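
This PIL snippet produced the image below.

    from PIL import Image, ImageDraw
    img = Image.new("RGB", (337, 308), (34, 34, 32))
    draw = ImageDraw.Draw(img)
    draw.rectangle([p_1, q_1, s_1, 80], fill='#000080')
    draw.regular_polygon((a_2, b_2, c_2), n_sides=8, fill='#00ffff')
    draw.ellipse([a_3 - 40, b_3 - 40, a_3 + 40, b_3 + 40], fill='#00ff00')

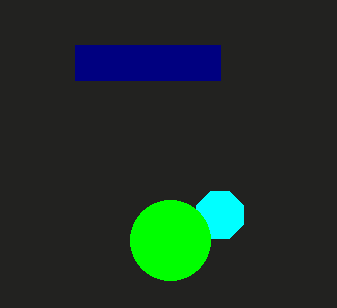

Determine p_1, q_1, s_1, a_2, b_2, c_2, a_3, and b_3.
p_1 = 75
q_1 = 45
s_1 = 220
a_2 = 220
b_2 = 215
c_2 = 25
a_3 = 170
b_3 = 240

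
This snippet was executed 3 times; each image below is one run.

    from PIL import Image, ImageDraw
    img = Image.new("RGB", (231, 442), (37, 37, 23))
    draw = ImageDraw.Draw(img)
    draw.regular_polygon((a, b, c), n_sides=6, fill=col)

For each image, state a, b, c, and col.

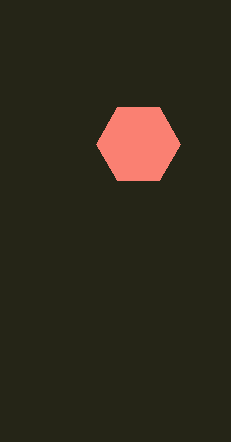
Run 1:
a = 138
b = 144
c = 42
col = 'salmon'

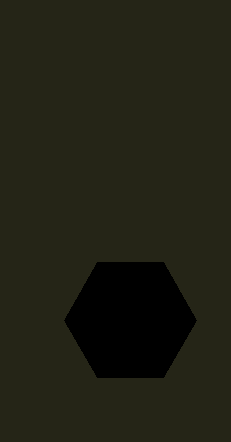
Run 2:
a = 130, b = 320, c = 66, col = 'black'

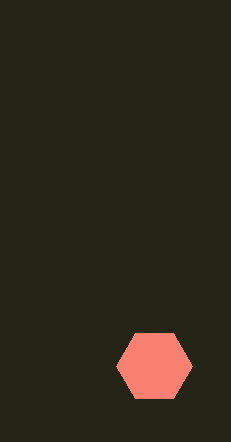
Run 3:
a = 154
b = 366
c = 38
col = 'salmon'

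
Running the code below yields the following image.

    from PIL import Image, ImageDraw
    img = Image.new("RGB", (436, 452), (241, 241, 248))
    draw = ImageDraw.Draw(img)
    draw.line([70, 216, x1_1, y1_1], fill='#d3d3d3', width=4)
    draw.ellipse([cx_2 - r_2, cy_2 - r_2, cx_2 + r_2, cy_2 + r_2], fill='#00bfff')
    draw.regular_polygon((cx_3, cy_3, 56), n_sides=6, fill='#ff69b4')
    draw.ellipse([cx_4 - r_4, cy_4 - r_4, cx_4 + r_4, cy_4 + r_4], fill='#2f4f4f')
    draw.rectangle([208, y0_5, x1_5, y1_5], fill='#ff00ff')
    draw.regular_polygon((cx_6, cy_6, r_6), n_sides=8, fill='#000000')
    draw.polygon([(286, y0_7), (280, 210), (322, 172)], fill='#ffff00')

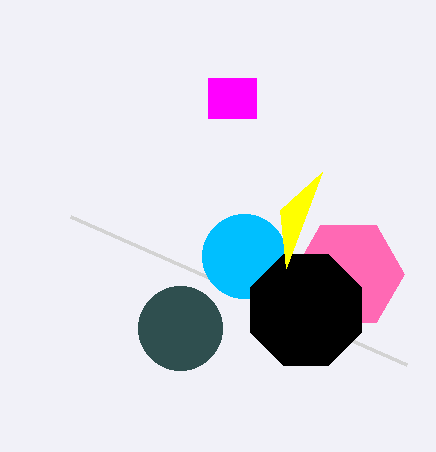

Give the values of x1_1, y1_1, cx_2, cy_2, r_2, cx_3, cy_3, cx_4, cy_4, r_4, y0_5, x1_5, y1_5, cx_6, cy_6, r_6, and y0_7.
x1_1 = 406, y1_1 = 364, cx_2 = 244, cy_2 = 256, r_2 = 42, cx_3 = 348, cy_3 = 274, cx_4 = 180, cy_4 = 328, r_4 = 42, y0_5 = 78, x1_5 = 256, y1_5 = 118, cx_6 = 306, cy_6 = 310, r_6 = 60, y0_7 = 268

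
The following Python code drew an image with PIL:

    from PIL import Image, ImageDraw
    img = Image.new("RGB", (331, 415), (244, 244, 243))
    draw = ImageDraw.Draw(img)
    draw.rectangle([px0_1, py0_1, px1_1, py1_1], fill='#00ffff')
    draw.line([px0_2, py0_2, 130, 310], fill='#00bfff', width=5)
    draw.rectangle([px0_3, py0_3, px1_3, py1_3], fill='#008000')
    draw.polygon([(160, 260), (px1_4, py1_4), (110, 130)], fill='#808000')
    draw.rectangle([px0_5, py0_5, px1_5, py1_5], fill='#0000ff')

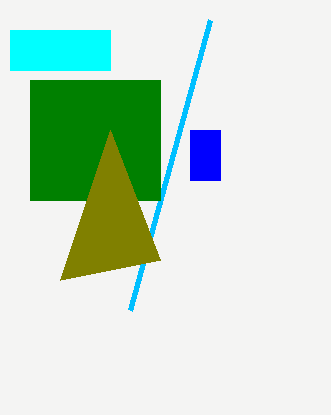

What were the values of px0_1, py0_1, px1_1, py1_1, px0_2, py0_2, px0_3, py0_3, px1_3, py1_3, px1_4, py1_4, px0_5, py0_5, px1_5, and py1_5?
px0_1 = 10; py0_1 = 30; px1_1 = 110; py1_1 = 70; px0_2 = 210; py0_2 = 20; px0_3 = 30; py0_3 = 80; px1_3 = 160; py1_3 = 200; px1_4 = 60; py1_4 = 280; px0_5 = 190; py0_5 = 130; px1_5 = 220; py1_5 = 180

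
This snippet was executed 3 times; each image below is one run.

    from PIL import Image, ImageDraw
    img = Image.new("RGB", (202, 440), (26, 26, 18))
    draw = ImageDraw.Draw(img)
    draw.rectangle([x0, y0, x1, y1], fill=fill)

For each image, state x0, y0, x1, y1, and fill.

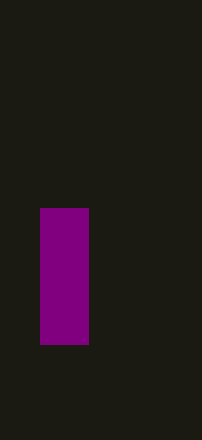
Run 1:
x0 = 40; y0 = 208; x1 = 88; y1 = 344; fill = 'purple'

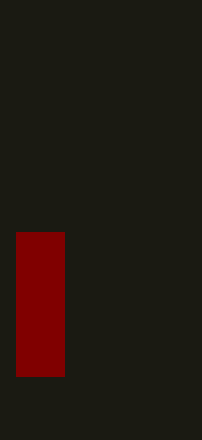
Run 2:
x0 = 16; y0 = 232; x1 = 64; y1 = 376; fill = 'maroon'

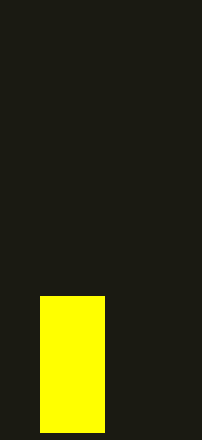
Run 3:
x0 = 40, y0 = 296, x1 = 104, y1 = 432, fill = 'yellow'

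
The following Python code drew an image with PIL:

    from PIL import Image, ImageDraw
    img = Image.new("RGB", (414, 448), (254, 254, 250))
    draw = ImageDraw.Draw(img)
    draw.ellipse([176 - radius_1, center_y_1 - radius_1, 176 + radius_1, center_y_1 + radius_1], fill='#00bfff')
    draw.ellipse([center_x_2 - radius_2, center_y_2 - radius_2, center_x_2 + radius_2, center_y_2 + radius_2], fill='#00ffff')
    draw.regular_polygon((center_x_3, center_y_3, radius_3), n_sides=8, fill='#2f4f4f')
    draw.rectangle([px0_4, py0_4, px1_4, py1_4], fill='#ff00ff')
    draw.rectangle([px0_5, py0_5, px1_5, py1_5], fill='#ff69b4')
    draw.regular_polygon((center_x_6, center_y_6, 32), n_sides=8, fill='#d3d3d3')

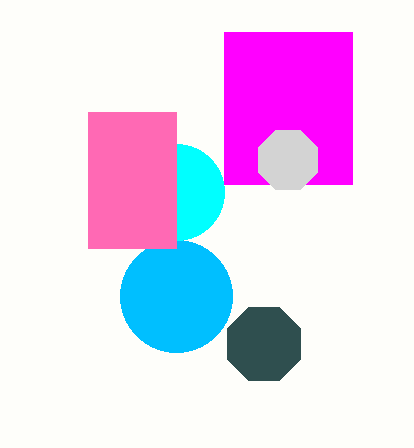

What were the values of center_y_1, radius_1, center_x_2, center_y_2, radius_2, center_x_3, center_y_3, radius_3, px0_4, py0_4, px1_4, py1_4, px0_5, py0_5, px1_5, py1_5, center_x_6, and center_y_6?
center_y_1 = 296
radius_1 = 56
center_x_2 = 176
center_y_2 = 192
radius_2 = 48
center_x_3 = 264
center_y_3 = 344
radius_3 = 40
px0_4 = 224
py0_4 = 32
px1_4 = 352
py1_4 = 184
px0_5 = 88
py0_5 = 112
px1_5 = 176
py1_5 = 248
center_x_6 = 288
center_y_6 = 160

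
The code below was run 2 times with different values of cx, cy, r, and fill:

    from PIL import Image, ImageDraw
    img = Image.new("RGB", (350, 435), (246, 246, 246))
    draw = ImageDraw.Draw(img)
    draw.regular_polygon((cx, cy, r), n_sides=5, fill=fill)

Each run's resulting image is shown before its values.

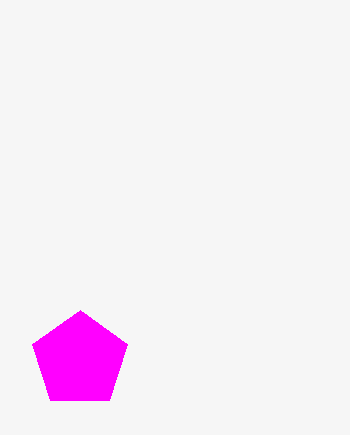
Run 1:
cx = 80
cy = 360
r = 50
fill = 'magenta'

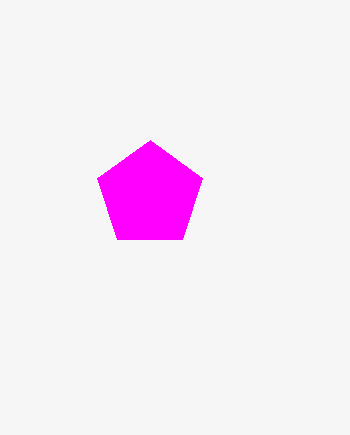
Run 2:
cx = 150, cy = 195, r = 55, fill = 'magenta'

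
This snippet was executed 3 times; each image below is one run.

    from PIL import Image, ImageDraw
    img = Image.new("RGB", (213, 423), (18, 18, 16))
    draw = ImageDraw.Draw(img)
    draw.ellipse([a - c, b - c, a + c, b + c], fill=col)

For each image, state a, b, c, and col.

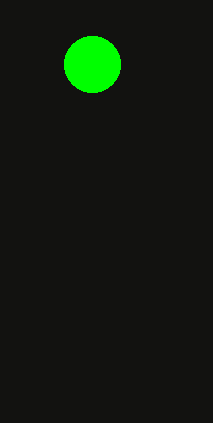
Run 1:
a = 92; b = 64; c = 28; col = 'lime'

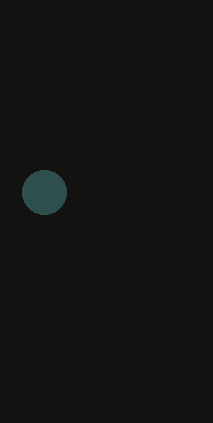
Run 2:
a = 44; b = 192; c = 22; col = 'darkslategray'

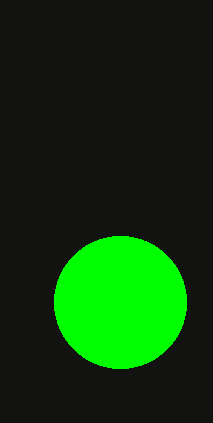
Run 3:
a = 120, b = 302, c = 66, col = 'lime'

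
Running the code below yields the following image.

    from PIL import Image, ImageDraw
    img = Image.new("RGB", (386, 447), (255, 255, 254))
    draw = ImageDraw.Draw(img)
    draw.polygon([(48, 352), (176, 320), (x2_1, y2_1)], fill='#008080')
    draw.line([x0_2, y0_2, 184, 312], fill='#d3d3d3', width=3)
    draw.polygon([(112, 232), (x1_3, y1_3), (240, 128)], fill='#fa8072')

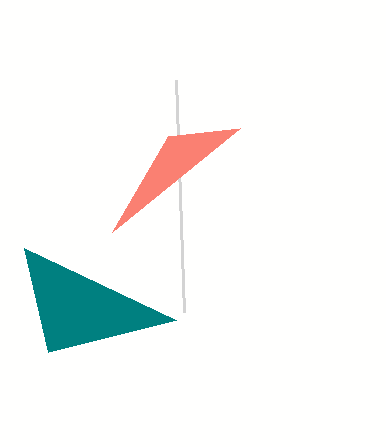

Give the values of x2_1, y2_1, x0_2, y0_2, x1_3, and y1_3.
x2_1 = 24, y2_1 = 248, x0_2 = 176, y0_2 = 80, x1_3 = 168, y1_3 = 136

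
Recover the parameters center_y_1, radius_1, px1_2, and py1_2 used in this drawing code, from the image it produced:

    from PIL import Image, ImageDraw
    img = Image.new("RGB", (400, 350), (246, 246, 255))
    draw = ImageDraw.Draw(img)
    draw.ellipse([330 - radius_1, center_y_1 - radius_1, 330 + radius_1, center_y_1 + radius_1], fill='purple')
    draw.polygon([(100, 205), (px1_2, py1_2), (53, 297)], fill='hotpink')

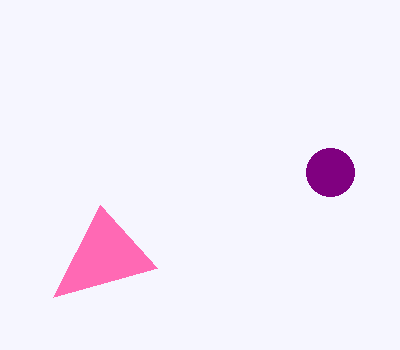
center_y_1 = 172; radius_1 = 24; px1_2 = 157; py1_2 = 268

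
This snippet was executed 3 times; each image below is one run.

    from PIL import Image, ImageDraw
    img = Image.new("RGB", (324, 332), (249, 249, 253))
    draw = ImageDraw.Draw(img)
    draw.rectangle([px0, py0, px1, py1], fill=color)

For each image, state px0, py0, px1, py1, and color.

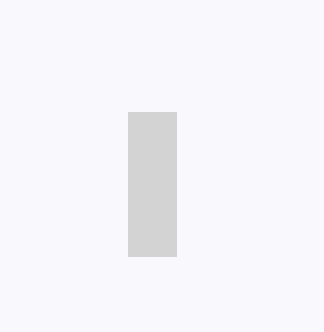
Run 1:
px0 = 128, py0 = 112, px1 = 176, py1 = 256, color = 'lightgray'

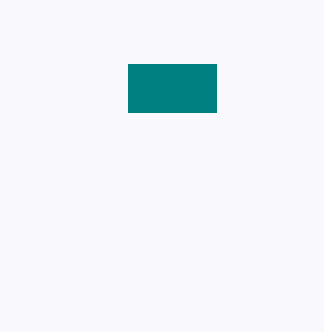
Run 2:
px0 = 128, py0 = 64, px1 = 216, py1 = 112, color = 'teal'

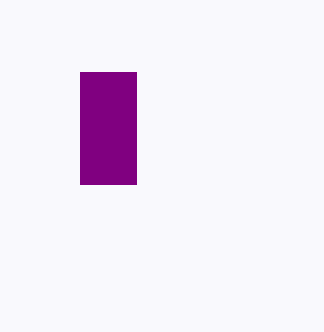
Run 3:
px0 = 80, py0 = 72, px1 = 136, py1 = 184, color = 'purple'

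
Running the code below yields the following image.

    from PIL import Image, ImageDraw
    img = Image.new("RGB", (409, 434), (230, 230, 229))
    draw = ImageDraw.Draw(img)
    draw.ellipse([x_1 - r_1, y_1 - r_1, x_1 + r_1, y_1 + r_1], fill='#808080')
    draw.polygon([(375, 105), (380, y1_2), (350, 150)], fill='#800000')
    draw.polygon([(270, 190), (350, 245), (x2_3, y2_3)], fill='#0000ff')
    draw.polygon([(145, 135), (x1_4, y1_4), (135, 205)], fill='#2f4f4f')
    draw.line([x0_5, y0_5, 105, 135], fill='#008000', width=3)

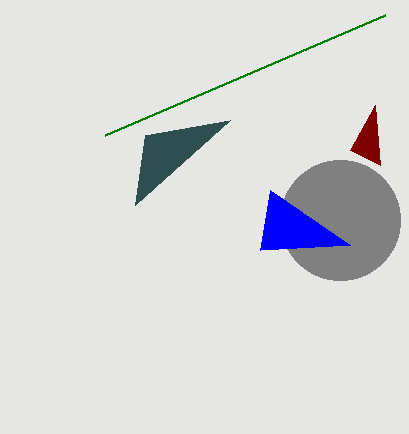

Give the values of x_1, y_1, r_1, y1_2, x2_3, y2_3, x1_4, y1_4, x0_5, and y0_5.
x_1 = 340; y_1 = 220; r_1 = 60; y1_2 = 165; x2_3 = 260; y2_3 = 250; x1_4 = 230; y1_4 = 120; x0_5 = 385; y0_5 = 15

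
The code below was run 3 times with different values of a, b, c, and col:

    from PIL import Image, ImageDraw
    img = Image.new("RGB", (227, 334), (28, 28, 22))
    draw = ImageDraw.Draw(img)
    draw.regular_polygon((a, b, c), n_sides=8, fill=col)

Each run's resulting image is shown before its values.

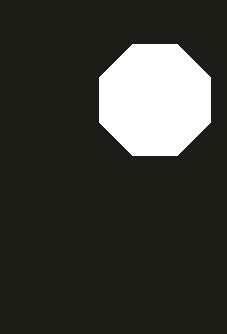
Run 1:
a = 155; b = 100; c = 60; col = 'white'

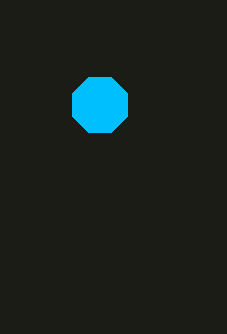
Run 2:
a = 100; b = 105; c = 30; col = 'deepskyblue'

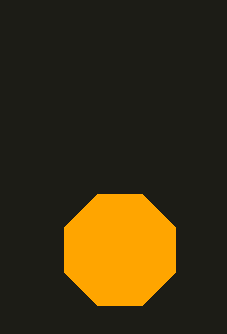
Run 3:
a = 120, b = 250, c = 60, col = 'orange'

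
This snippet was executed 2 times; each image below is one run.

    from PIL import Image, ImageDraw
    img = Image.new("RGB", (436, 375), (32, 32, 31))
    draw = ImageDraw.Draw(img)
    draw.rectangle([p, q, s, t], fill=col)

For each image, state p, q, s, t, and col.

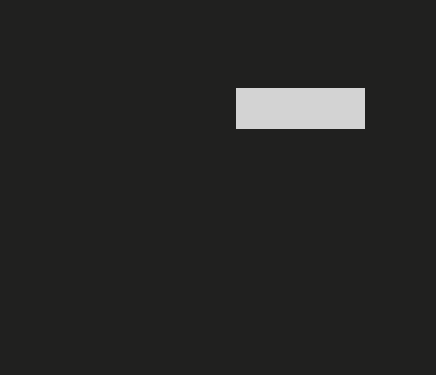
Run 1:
p = 236
q = 88
s = 364
t = 128
col = 'lightgray'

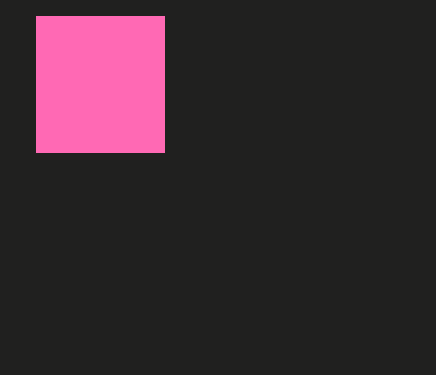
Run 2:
p = 36
q = 16
s = 164
t = 152
col = 'hotpink'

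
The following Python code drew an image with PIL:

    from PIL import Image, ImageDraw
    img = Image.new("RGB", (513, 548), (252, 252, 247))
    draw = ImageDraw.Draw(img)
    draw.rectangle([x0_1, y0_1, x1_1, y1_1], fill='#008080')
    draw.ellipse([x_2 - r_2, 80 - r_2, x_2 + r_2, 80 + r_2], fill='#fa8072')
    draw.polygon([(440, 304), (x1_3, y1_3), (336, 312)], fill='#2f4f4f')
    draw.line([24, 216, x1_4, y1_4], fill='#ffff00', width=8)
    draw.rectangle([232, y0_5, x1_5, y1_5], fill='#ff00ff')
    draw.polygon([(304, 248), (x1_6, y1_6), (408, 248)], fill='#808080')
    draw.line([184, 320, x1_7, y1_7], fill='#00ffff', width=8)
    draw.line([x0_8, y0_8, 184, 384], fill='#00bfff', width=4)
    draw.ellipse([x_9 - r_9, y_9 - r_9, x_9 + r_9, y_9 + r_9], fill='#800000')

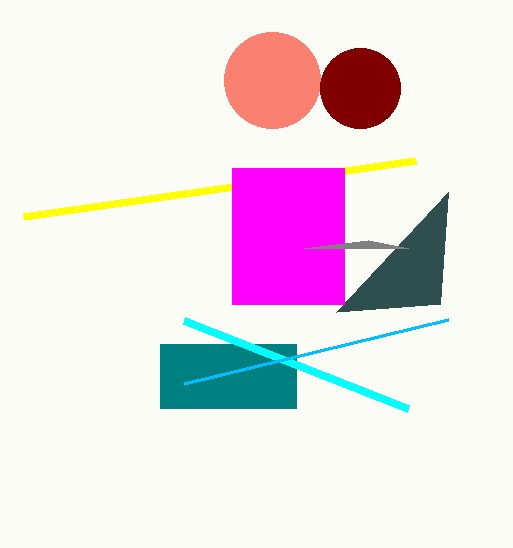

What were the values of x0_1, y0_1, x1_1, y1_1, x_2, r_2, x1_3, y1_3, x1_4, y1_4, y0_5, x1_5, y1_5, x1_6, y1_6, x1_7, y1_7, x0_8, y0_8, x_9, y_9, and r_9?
x0_1 = 160
y0_1 = 344
x1_1 = 296
y1_1 = 408
x_2 = 272
r_2 = 48
x1_3 = 448
y1_3 = 192
x1_4 = 416
y1_4 = 160
y0_5 = 168
x1_5 = 344
y1_5 = 304
x1_6 = 368
y1_6 = 240
x1_7 = 408
y1_7 = 408
x0_8 = 448
y0_8 = 320
x_9 = 360
y_9 = 88
r_9 = 40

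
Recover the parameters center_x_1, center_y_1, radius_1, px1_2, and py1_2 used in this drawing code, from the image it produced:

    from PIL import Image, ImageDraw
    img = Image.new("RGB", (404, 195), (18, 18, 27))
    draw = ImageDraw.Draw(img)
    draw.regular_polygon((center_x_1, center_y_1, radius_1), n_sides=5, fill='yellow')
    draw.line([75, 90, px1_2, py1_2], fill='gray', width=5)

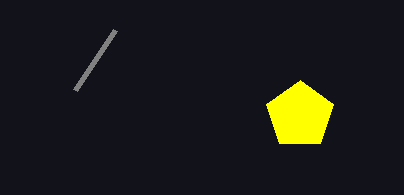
center_x_1 = 300, center_y_1 = 115, radius_1 = 35, px1_2 = 115, py1_2 = 30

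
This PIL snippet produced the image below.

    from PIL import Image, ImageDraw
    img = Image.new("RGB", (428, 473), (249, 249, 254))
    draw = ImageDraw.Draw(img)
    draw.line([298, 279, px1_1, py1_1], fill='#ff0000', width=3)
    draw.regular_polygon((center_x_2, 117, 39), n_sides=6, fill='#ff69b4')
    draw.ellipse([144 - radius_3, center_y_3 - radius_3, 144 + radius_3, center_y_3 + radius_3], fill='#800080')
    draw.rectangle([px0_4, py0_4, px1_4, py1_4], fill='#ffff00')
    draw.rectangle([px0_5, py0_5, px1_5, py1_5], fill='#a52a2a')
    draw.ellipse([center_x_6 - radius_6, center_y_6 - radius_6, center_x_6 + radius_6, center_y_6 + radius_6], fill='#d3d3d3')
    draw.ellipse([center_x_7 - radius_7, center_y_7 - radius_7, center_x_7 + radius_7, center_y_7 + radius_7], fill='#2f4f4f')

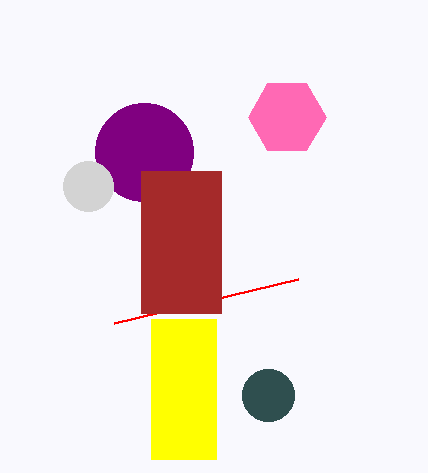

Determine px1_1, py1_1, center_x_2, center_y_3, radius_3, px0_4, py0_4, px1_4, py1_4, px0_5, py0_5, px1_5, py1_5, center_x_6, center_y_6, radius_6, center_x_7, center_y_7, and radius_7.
px1_1 = 114
py1_1 = 323
center_x_2 = 287
center_y_3 = 152
radius_3 = 49
px0_4 = 151
py0_4 = 319
px1_4 = 216
py1_4 = 459
px0_5 = 141
py0_5 = 171
px1_5 = 221
py1_5 = 313
center_x_6 = 88
center_y_6 = 186
radius_6 = 25
center_x_7 = 268
center_y_7 = 395
radius_7 = 26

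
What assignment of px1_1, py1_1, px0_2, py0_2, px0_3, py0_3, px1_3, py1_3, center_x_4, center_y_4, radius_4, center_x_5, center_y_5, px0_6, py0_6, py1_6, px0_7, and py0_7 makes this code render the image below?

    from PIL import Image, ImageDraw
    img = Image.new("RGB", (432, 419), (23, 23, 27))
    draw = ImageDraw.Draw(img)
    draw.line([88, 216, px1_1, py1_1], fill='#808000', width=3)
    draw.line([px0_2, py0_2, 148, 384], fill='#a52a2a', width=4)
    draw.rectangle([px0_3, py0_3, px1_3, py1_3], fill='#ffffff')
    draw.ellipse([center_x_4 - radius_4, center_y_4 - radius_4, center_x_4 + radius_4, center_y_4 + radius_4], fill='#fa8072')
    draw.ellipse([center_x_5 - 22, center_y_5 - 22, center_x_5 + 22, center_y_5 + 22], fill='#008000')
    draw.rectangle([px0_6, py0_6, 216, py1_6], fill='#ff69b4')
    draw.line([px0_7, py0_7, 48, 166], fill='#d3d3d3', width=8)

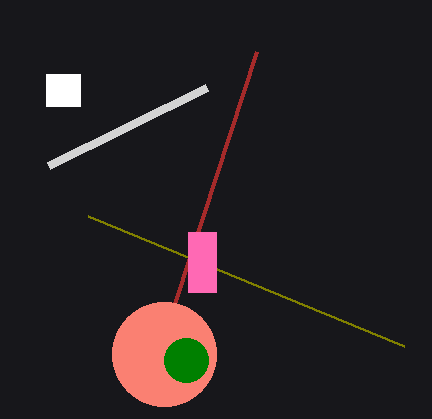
px1_1 = 404; py1_1 = 346; px0_2 = 256; py0_2 = 52; px0_3 = 46; py0_3 = 74; px1_3 = 80; py1_3 = 106; center_x_4 = 164; center_y_4 = 354; radius_4 = 52; center_x_5 = 186; center_y_5 = 360; px0_6 = 188; py0_6 = 232; py1_6 = 292; px0_7 = 206; py0_7 = 88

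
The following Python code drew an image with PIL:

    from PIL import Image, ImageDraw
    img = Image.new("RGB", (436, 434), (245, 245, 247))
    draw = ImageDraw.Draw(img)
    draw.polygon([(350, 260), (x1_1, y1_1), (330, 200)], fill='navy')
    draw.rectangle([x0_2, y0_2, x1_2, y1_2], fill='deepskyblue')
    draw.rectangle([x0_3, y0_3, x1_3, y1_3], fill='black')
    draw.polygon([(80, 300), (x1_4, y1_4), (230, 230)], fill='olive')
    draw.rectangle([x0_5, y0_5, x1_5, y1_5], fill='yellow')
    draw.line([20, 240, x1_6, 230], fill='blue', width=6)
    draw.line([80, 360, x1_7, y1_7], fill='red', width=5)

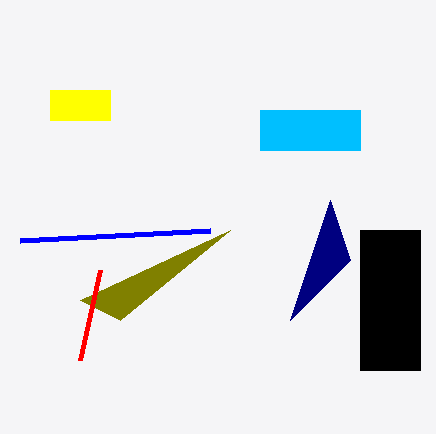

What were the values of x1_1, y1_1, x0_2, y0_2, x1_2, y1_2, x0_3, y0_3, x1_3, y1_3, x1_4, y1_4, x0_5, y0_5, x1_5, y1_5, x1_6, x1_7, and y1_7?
x1_1 = 290; y1_1 = 320; x0_2 = 260; y0_2 = 110; x1_2 = 360; y1_2 = 150; x0_3 = 360; y0_3 = 230; x1_3 = 420; y1_3 = 370; x1_4 = 120; y1_4 = 320; x0_5 = 50; y0_5 = 90; x1_5 = 110; y1_5 = 120; x1_6 = 210; x1_7 = 100; y1_7 = 270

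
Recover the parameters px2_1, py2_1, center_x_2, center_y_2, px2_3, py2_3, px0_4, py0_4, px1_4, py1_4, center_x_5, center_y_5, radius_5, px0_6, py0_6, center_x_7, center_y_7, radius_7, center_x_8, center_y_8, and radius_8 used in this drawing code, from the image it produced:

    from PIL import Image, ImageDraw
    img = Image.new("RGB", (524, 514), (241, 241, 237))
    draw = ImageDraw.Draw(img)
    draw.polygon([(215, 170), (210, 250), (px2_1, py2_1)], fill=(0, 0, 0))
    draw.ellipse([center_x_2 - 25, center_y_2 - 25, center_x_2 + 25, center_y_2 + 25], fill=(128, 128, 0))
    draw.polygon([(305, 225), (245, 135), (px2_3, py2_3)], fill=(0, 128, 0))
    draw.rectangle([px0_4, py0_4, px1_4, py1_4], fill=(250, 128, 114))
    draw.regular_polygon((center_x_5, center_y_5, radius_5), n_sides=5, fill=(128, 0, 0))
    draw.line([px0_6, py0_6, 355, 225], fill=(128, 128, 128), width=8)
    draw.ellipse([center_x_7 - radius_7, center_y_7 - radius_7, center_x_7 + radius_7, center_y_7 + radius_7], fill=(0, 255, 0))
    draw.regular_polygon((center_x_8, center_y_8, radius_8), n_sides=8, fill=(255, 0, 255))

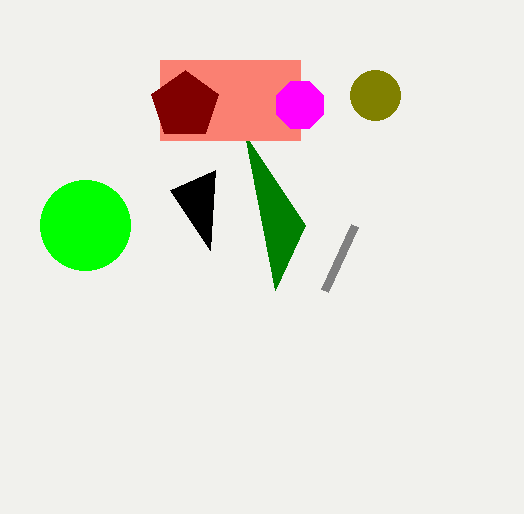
px2_1 = 170, py2_1 = 190, center_x_2 = 375, center_y_2 = 95, px2_3 = 275, py2_3 = 290, px0_4 = 160, py0_4 = 60, px1_4 = 300, py1_4 = 140, center_x_5 = 185, center_y_5 = 105, radius_5 = 35, px0_6 = 325, py0_6 = 290, center_x_7 = 85, center_y_7 = 225, radius_7 = 45, center_x_8 = 300, center_y_8 = 105, radius_8 = 25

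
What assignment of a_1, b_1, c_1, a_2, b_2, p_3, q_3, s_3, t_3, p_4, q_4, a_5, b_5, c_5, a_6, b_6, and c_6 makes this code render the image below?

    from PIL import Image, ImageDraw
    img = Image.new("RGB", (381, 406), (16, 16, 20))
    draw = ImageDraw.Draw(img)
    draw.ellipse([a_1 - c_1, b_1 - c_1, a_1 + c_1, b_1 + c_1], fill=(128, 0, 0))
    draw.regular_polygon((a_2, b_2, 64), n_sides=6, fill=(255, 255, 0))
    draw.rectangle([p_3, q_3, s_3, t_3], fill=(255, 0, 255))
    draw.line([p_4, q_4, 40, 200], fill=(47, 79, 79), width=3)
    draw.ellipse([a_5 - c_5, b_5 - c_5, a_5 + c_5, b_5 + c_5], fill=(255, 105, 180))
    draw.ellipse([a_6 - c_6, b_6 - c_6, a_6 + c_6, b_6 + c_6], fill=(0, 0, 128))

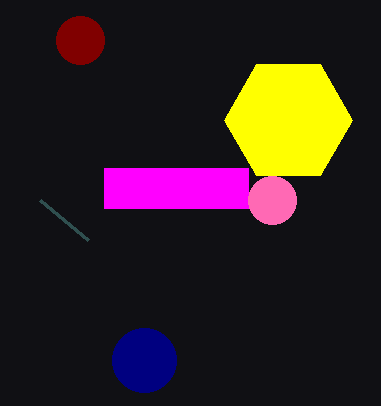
a_1 = 80; b_1 = 40; c_1 = 24; a_2 = 288; b_2 = 120; p_3 = 104; q_3 = 168; s_3 = 248; t_3 = 208; p_4 = 88; q_4 = 240; a_5 = 272; b_5 = 200; c_5 = 24; a_6 = 144; b_6 = 360; c_6 = 32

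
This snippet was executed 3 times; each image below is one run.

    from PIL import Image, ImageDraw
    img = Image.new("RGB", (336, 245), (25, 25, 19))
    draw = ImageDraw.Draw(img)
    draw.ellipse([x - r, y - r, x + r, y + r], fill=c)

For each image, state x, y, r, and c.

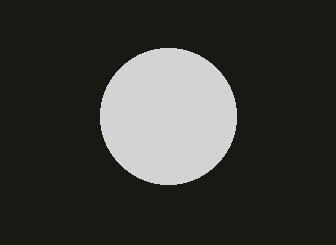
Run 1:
x = 168, y = 116, r = 68, c = 'lightgray'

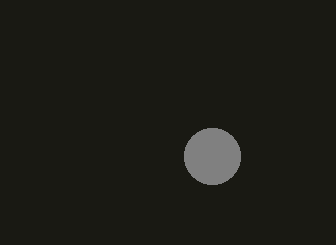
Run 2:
x = 212
y = 156
r = 28
c = 'gray'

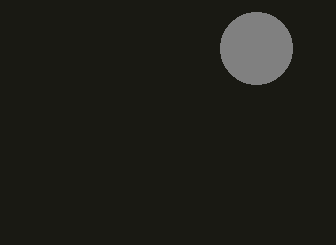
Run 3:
x = 256
y = 48
r = 36
c = 'gray'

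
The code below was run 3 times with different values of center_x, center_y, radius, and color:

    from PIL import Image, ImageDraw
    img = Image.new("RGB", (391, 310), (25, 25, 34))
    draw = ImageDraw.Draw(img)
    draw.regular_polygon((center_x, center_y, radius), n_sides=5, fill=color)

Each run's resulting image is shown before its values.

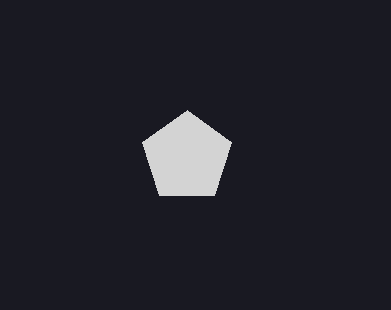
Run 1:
center_x = 187; center_y = 157; radius = 47; color = 'lightgray'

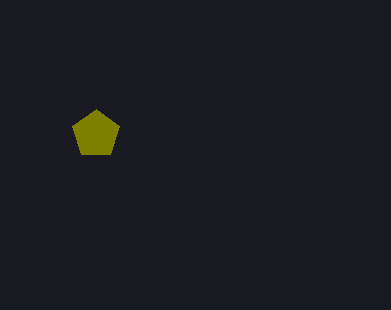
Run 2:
center_x = 96, center_y = 134, radius = 25, color = 'olive'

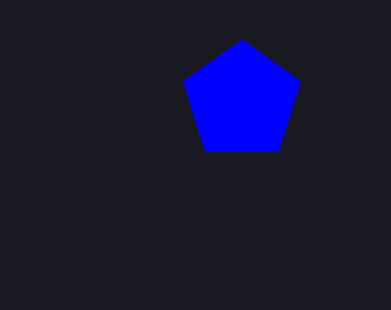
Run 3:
center_x = 242, center_y = 101, radius = 62, color = 'blue'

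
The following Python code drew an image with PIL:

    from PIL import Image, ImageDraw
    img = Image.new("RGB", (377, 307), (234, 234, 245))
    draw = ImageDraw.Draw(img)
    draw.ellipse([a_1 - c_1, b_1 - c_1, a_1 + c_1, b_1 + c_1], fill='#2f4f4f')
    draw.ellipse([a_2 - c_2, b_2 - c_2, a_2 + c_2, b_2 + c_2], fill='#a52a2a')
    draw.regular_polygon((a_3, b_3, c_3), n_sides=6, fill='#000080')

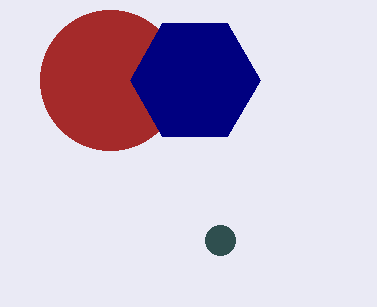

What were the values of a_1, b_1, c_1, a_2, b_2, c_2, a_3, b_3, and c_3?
a_1 = 220
b_1 = 240
c_1 = 15
a_2 = 110
b_2 = 80
c_2 = 70
a_3 = 195
b_3 = 80
c_3 = 65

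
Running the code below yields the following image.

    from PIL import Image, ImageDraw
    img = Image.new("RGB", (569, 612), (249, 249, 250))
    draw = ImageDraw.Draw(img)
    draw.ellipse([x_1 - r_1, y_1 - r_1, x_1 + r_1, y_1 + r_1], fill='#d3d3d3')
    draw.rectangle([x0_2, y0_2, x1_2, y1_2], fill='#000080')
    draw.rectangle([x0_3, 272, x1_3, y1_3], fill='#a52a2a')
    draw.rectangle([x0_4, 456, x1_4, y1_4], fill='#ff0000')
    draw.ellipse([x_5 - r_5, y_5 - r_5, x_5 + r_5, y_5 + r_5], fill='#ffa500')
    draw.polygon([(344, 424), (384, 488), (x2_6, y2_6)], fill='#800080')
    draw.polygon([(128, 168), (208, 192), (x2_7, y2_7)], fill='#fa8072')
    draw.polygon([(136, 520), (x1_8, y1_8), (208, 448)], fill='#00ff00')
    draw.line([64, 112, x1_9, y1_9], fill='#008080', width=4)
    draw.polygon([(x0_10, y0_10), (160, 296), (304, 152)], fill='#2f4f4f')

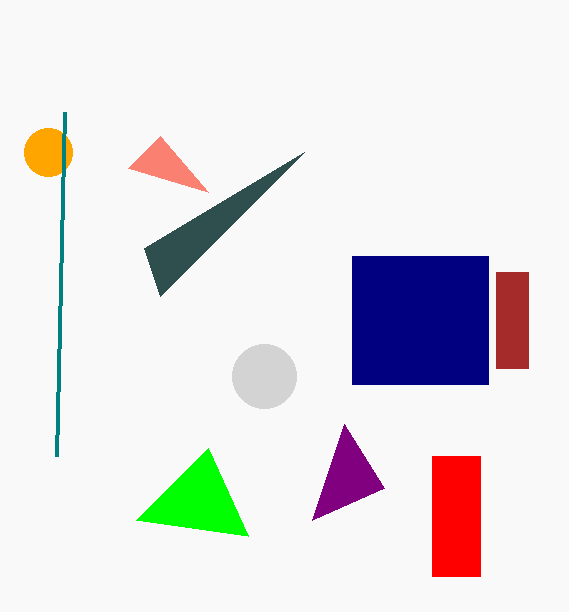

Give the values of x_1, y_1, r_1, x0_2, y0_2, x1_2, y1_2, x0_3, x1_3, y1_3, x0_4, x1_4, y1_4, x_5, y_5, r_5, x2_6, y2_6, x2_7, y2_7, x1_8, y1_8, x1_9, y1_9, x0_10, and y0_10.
x_1 = 264; y_1 = 376; r_1 = 32; x0_2 = 352; y0_2 = 256; x1_2 = 488; y1_2 = 384; x0_3 = 496; x1_3 = 528; y1_3 = 368; x0_4 = 432; x1_4 = 480; y1_4 = 576; x_5 = 48; y_5 = 152; r_5 = 24; x2_6 = 312; y2_6 = 520; x2_7 = 160; y2_7 = 136; x1_8 = 248; y1_8 = 536; x1_9 = 56; y1_9 = 456; x0_10 = 144; y0_10 = 248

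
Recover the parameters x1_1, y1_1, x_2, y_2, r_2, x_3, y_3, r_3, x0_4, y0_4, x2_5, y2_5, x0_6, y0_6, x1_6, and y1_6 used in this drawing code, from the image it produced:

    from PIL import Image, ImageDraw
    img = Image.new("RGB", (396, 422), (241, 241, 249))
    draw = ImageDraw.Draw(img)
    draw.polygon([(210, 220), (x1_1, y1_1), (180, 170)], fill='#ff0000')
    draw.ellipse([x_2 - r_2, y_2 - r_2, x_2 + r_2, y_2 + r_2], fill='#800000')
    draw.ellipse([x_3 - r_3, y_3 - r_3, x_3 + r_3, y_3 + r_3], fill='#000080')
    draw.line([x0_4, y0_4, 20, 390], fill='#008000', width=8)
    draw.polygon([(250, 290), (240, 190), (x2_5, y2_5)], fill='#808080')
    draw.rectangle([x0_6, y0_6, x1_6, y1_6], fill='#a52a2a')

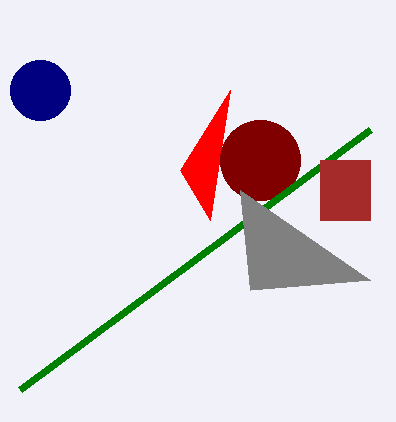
x1_1 = 230; y1_1 = 90; x_2 = 260; y_2 = 160; r_2 = 40; x_3 = 40; y_3 = 90; r_3 = 30; x0_4 = 370; y0_4 = 130; x2_5 = 370; y2_5 = 280; x0_6 = 320; y0_6 = 160; x1_6 = 370; y1_6 = 220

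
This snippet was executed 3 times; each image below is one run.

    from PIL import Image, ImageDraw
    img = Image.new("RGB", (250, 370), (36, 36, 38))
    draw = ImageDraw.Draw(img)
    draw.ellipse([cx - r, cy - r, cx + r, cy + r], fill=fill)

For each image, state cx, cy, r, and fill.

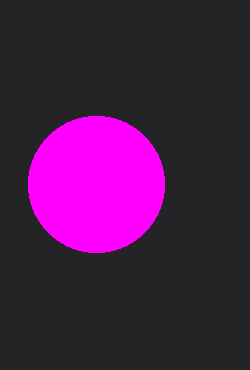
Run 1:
cx = 96; cy = 184; r = 68; fill = 'magenta'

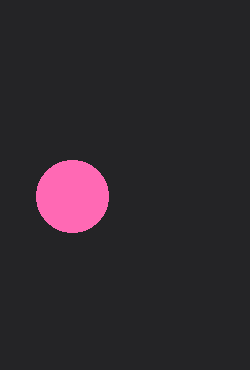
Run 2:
cx = 72; cy = 196; r = 36; fill = 'hotpink'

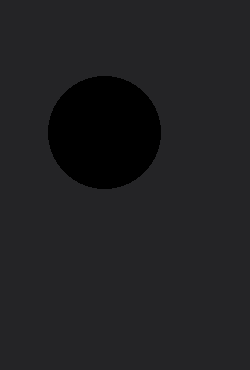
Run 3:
cx = 104; cy = 132; r = 56; fill = 'black'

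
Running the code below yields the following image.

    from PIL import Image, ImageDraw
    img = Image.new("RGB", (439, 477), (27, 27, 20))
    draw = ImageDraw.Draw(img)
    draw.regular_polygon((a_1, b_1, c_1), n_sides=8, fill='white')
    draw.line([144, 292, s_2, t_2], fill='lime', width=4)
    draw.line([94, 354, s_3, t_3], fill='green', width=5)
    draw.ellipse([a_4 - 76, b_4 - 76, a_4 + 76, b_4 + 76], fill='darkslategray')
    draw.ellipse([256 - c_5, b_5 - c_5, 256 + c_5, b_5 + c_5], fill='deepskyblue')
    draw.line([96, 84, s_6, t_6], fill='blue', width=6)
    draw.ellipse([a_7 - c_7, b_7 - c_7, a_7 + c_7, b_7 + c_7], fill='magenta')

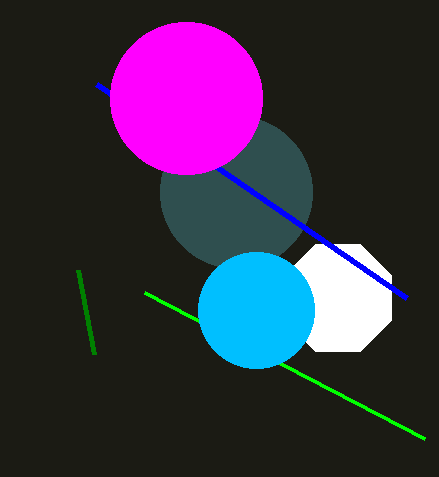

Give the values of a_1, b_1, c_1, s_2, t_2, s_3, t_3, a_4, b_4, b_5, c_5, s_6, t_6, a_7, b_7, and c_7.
a_1 = 338
b_1 = 298
c_1 = 58
s_2 = 424
t_2 = 438
s_3 = 78
t_3 = 270
a_4 = 236
b_4 = 192
b_5 = 310
c_5 = 58
s_6 = 406
t_6 = 298
a_7 = 186
b_7 = 98
c_7 = 76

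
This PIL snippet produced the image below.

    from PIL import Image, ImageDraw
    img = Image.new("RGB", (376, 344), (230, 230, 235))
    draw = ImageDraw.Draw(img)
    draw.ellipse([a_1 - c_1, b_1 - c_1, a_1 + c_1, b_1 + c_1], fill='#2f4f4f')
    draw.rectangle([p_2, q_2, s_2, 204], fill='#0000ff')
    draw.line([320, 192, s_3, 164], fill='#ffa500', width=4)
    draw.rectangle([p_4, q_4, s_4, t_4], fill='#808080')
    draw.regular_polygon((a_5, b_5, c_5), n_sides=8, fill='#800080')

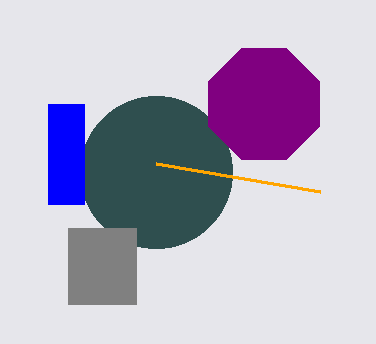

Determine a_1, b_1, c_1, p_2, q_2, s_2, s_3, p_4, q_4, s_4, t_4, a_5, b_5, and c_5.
a_1 = 156
b_1 = 172
c_1 = 76
p_2 = 48
q_2 = 104
s_2 = 84
s_3 = 156
p_4 = 68
q_4 = 228
s_4 = 136
t_4 = 304
a_5 = 264
b_5 = 104
c_5 = 60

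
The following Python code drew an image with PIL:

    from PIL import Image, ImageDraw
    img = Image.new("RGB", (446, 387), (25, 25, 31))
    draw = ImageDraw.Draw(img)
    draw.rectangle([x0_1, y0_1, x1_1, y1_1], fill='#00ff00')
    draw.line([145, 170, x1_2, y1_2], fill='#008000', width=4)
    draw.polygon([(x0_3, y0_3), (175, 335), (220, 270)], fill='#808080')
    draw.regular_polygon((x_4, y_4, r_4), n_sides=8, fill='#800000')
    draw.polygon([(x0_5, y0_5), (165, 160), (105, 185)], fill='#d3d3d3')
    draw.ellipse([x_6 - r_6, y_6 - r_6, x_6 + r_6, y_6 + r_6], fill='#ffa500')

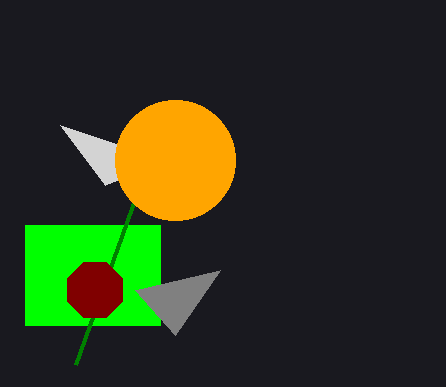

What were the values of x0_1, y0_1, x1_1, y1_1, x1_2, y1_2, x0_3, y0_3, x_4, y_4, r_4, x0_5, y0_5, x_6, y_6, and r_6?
x0_1 = 25, y0_1 = 225, x1_1 = 160, y1_1 = 325, x1_2 = 75, y1_2 = 365, x0_3 = 135, y0_3 = 290, x_4 = 95, y_4 = 290, r_4 = 30, x0_5 = 60, y0_5 = 125, x_6 = 175, y_6 = 160, r_6 = 60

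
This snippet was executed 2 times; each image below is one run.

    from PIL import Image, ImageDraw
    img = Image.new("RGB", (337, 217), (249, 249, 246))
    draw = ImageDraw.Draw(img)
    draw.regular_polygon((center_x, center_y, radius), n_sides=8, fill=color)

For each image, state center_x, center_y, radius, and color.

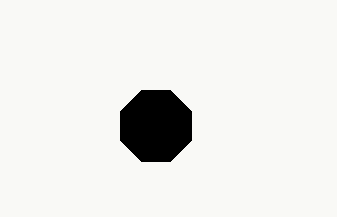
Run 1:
center_x = 156, center_y = 126, radius = 38, color = 'black'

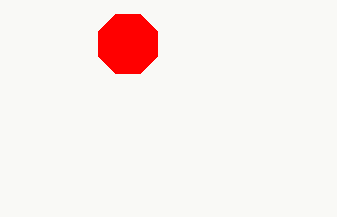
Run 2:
center_x = 128, center_y = 44, radius = 32, color = 'red'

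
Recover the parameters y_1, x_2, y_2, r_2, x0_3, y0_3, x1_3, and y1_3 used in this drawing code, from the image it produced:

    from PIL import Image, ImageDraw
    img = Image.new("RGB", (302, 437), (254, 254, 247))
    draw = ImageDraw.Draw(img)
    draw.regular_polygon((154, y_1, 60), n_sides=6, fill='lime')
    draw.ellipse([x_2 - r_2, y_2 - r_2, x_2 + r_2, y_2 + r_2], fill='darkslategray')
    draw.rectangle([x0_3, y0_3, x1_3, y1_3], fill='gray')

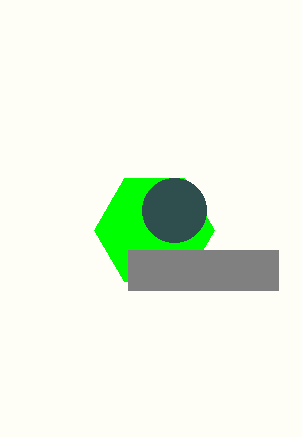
y_1 = 230
x_2 = 174
y_2 = 210
r_2 = 32
x0_3 = 128
y0_3 = 250
x1_3 = 278
y1_3 = 290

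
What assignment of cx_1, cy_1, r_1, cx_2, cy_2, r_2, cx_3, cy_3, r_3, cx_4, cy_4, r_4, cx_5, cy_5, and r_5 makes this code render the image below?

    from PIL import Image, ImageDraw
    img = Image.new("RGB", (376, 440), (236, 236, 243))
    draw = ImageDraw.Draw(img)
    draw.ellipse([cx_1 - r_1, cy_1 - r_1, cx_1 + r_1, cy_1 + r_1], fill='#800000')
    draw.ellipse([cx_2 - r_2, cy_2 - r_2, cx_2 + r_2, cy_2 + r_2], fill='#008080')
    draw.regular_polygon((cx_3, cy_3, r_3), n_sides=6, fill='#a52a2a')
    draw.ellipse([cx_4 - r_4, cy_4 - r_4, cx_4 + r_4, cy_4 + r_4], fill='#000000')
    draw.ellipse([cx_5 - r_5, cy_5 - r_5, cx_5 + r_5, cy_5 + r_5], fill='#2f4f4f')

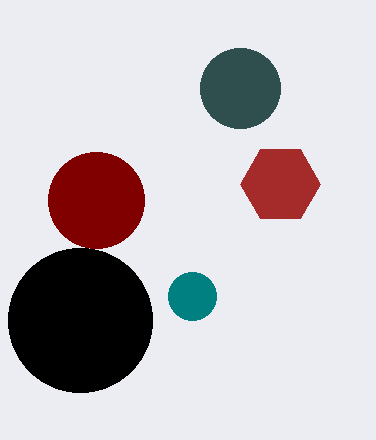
cx_1 = 96
cy_1 = 200
r_1 = 48
cx_2 = 192
cy_2 = 296
r_2 = 24
cx_3 = 280
cy_3 = 184
r_3 = 40
cx_4 = 80
cy_4 = 320
r_4 = 72
cx_5 = 240
cy_5 = 88
r_5 = 40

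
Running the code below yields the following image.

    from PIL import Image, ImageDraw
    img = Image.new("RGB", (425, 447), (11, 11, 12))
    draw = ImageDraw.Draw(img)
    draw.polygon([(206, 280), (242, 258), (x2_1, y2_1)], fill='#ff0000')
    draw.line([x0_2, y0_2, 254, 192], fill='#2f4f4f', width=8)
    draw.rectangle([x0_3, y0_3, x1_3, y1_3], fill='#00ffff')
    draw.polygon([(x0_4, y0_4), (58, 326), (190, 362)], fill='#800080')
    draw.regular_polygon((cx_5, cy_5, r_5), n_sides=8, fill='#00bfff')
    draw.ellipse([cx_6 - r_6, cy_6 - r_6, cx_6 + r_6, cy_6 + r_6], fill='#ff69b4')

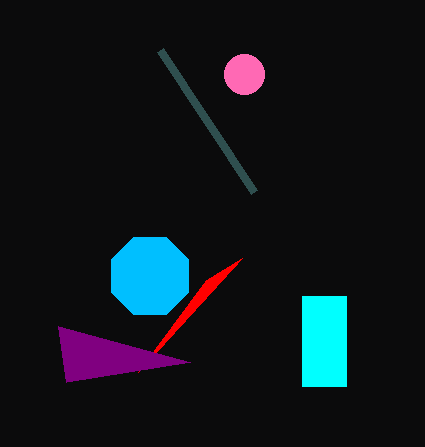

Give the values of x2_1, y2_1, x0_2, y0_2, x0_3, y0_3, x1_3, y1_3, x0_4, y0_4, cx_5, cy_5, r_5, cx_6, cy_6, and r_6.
x2_1 = 138, y2_1 = 372, x0_2 = 160, y0_2 = 50, x0_3 = 302, y0_3 = 296, x1_3 = 346, y1_3 = 386, x0_4 = 66, y0_4 = 382, cx_5 = 150, cy_5 = 276, r_5 = 42, cx_6 = 244, cy_6 = 74, r_6 = 20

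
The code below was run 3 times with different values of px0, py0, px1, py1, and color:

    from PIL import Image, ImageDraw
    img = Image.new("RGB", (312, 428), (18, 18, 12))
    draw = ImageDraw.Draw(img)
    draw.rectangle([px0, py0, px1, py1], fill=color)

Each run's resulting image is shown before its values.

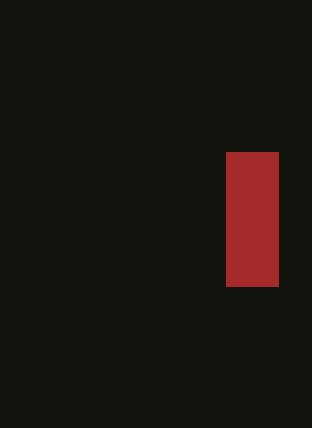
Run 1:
px0 = 226; py0 = 152; px1 = 278; py1 = 286; color = 'brown'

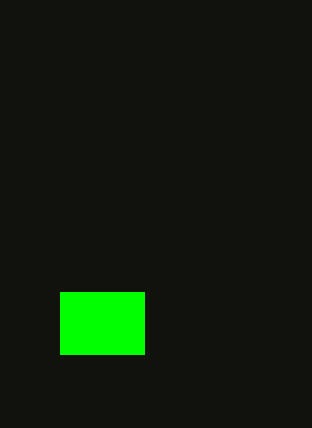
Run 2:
px0 = 60; py0 = 292; px1 = 144; py1 = 354; color = 'lime'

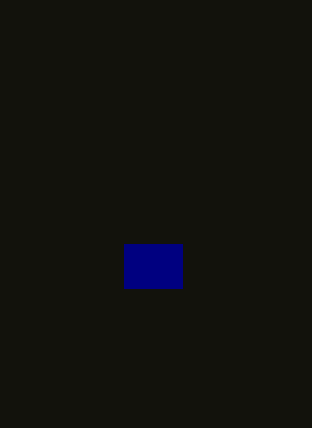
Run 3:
px0 = 124; py0 = 244; px1 = 182; py1 = 288; color = 'navy'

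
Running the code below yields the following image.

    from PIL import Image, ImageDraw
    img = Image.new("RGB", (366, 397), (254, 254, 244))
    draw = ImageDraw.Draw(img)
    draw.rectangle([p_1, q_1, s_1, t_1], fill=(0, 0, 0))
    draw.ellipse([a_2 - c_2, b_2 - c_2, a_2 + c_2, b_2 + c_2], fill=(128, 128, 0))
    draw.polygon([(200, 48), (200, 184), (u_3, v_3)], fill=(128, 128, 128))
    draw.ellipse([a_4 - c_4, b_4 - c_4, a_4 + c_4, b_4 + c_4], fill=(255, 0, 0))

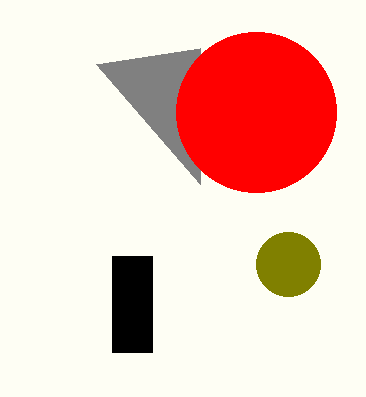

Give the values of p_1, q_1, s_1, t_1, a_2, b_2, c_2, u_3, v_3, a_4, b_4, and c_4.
p_1 = 112
q_1 = 256
s_1 = 152
t_1 = 352
a_2 = 288
b_2 = 264
c_2 = 32
u_3 = 96
v_3 = 64
a_4 = 256
b_4 = 112
c_4 = 80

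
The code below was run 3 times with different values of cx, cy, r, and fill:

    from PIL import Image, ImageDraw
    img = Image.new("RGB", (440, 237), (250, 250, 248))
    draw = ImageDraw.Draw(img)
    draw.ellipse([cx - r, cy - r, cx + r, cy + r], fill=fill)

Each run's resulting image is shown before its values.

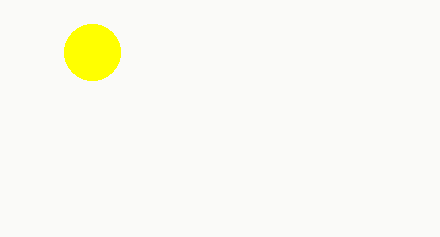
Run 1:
cx = 92
cy = 52
r = 28
fill = 'yellow'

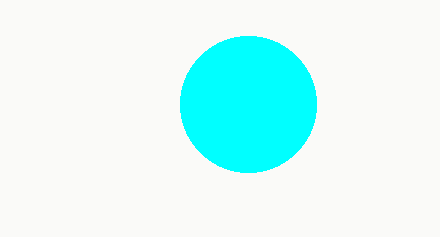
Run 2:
cx = 248; cy = 104; r = 68; fill = 'cyan'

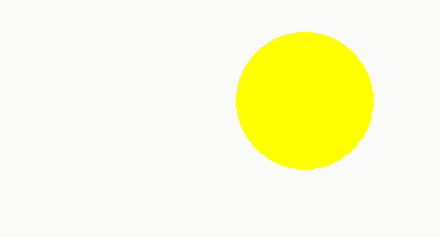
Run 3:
cx = 304
cy = 100
r = 68
fill = 'yellow'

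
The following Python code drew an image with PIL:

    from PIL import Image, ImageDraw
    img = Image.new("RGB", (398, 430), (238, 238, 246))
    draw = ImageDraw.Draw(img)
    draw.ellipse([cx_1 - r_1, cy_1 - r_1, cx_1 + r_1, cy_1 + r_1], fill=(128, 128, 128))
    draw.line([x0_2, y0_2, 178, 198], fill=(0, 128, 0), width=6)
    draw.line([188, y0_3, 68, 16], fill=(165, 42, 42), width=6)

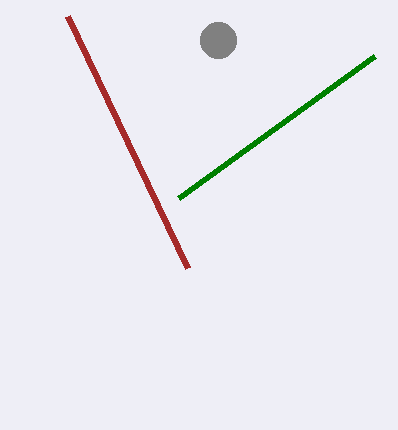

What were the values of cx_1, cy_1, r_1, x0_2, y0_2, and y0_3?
cx_1 = 218
cy_1 = 40
r_1 = 18
x0_2 = 374
y0_2 = 56
y0_3 = 268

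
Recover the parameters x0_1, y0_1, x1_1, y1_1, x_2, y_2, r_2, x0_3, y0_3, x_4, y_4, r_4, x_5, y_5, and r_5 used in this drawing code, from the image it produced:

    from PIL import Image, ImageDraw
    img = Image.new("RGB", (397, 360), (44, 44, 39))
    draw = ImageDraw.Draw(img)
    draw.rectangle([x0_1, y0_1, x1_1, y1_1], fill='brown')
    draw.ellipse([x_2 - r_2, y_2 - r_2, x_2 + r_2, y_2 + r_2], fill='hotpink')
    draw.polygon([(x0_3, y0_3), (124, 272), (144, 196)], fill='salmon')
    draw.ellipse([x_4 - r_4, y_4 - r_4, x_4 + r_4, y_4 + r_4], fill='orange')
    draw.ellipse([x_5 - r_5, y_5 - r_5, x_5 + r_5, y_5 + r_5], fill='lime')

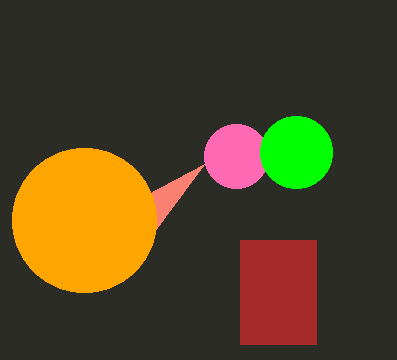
x0_1 = 240
y0_1 = 240
x1_1 = 316
y1_1 = 344
x_2 = 236
y_2 = 156
r_2 = 32
x0_3 = 204
y0_3 = 164
x_4 = 84
y_4 = 220
r_4 = 72
x_5 = 296
y_5 = 152
r_5 = 36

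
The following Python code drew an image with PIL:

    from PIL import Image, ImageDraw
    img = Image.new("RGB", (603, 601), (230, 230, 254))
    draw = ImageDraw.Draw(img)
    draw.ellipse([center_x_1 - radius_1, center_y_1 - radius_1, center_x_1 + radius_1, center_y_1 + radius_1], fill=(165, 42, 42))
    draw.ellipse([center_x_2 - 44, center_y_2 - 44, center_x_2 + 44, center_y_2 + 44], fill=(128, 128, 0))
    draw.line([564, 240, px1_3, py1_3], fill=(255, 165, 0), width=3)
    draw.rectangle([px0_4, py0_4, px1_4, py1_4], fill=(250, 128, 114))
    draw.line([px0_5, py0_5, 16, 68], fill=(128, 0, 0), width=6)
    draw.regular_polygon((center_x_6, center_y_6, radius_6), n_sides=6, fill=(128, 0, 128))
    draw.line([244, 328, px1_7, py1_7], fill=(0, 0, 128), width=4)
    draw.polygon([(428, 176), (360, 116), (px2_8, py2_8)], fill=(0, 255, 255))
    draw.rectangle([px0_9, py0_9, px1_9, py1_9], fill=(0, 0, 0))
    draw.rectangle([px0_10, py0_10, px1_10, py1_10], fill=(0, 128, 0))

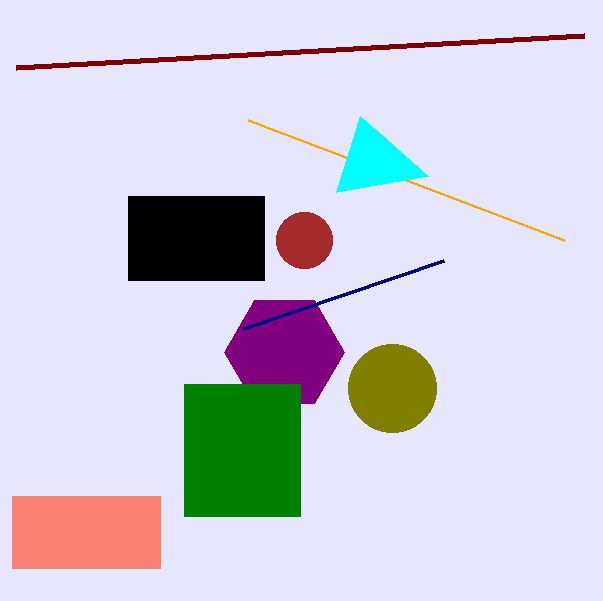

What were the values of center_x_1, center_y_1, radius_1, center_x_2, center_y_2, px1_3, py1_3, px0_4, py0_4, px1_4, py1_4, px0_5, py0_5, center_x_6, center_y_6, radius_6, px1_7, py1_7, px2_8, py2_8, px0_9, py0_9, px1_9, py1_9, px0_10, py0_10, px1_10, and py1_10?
center_x_1 = 304
center_y_1 = 240
radius_1 = 28
center_x_2 = 392
center_y_2 = 388
px1_3 = 248
py1_3 = 120
px0_4 = 12
py0_4 = 496
px1_4 = 160
py1_4 = 568
px0_5 = 584
py0_5 = 36
center_x_6 = 284
center_y_6 = 352
radius_6 = 60
px1_7 = 444
py1_7 = 260
px2_8 = 336
py2_8 = 192
px0_9 = 128
py0_9 = 196
px1_9 = 264
py1_9 = 280
px0_10 = 184
py0_10 = 384
px1_10 = 300
py1_10 = 516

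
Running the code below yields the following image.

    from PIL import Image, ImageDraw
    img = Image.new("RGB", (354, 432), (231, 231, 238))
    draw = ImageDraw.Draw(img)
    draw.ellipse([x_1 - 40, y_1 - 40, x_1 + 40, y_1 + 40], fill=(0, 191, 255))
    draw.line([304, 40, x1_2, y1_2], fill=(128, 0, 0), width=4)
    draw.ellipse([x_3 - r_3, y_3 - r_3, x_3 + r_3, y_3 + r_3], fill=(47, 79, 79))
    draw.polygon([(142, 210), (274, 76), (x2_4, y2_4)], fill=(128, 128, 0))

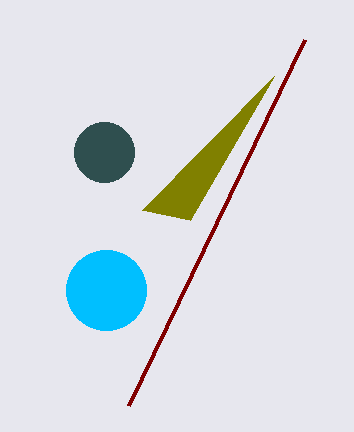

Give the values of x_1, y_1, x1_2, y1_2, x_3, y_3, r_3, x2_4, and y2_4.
x_1 = 106
y_1 = 290
x1_2 = 128
y1_2 = 406
x_3 = 104
y_3 = 152
r_3 = 30
x2_4 = 190
y2_4 = 220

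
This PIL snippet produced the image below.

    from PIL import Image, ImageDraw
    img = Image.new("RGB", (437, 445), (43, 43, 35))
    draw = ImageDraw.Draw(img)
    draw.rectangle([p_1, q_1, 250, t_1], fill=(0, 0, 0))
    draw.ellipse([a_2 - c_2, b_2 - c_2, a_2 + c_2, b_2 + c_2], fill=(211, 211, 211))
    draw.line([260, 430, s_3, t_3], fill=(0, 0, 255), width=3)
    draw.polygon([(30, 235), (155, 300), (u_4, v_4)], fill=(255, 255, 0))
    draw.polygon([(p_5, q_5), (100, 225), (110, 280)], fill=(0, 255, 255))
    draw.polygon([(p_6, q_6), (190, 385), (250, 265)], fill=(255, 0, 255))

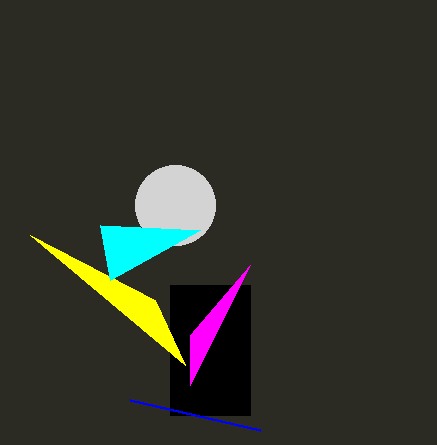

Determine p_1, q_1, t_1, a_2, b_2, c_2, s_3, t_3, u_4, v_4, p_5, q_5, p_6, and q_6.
p_1 = 170
q_1 = 285
t_1 = 415
a_2 = 175
b_2 = 205
c_2 = 40
s_3 = 130
t_3 = 400
u_4 = 185
v_4 = 365
p_5 = 200
q_5 = 230
p_6 = 190
q_6 = 335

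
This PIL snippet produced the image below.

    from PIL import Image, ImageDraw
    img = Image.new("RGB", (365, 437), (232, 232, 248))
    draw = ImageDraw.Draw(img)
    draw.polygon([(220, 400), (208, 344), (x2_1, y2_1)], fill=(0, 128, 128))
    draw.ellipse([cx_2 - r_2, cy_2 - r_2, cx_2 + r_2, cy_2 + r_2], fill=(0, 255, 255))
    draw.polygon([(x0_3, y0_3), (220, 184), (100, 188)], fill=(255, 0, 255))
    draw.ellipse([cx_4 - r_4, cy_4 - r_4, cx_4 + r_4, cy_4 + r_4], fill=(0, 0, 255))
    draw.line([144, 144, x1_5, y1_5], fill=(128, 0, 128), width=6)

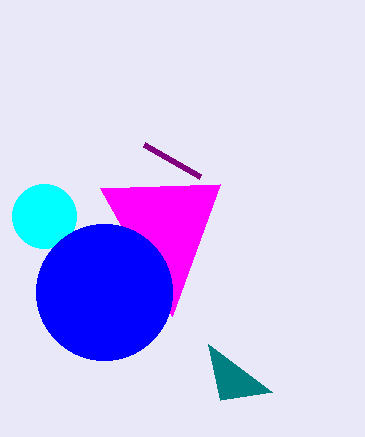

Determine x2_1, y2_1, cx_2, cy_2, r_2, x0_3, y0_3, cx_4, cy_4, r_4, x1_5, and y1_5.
x2_1 = 272; y2_1 = 392; cx_2 = 44; cy_2 = 216; r_2 = 32; x0_3 = 172; y0_3 = 316; cx_4 = 104; cy_4 = 292; r_4 = 68; x1_5 = 200; y1_5 = 176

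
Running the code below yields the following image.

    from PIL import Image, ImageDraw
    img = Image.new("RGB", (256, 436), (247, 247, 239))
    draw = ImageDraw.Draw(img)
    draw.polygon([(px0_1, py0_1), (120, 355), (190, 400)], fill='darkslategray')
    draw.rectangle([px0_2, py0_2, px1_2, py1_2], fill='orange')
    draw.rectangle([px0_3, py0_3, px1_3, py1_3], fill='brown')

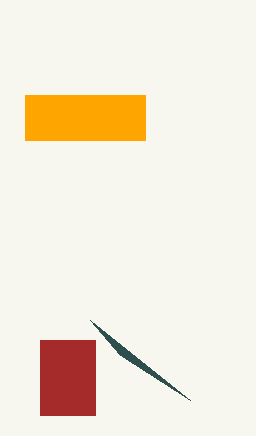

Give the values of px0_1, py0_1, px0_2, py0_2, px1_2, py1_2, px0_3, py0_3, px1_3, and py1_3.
px0_1 = 90
py0_1 = 320
px0_2 = 25
py0_2 = 95
px1_2 = 145
py1_2 = 140
px0_3 = 40
py0_3 = 340
px1_3 = 95
py1_3 = 415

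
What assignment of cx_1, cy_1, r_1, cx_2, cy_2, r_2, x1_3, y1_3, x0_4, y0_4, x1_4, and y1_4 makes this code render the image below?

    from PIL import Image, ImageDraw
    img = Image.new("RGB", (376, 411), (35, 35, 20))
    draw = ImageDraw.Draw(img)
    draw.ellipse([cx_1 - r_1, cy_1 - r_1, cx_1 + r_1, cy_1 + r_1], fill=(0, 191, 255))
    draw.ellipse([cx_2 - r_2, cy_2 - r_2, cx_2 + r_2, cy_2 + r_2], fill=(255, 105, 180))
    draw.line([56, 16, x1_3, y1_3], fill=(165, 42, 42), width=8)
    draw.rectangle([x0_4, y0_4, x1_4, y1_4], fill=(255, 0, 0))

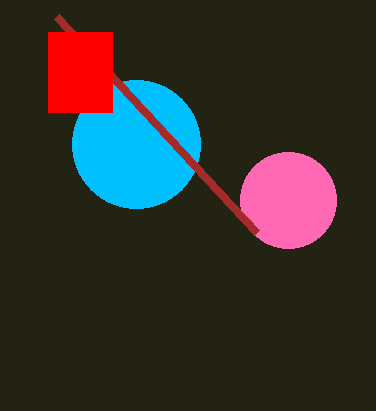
cx_1 = 136
cy_1 = 144
r_1 = 64
cx_2 = 288
cy_2 = 200
r_2 = 48
x1_3 = 256
y1_3 = 232
x0_4 = 48
y0_4 = 32
x1_4 = 112
y1_4 = 112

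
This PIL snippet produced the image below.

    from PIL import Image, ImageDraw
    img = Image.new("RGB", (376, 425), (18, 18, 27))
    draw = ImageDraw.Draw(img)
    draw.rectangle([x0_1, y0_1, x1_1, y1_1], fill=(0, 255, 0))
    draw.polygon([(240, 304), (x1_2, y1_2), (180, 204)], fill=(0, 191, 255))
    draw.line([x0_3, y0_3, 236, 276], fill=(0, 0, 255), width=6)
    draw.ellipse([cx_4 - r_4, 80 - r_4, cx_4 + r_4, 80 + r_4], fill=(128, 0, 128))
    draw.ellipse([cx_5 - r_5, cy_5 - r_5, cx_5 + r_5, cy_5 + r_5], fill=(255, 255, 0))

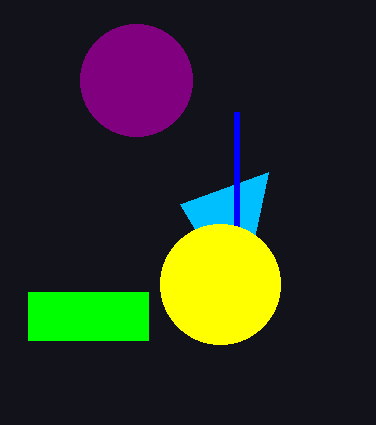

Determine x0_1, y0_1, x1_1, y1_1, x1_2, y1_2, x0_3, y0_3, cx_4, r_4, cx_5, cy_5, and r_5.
x0_1 = 28, y0_1 = 292, x1_1 = 148, y1_1 = 340, x1_2 = 268, y1_2 = 172, x0_3 = 236, y0_3 = 112, cx_4 = 136, r_4 = 56, cx_5 = 220, cy_5 = 284, r_5 = 60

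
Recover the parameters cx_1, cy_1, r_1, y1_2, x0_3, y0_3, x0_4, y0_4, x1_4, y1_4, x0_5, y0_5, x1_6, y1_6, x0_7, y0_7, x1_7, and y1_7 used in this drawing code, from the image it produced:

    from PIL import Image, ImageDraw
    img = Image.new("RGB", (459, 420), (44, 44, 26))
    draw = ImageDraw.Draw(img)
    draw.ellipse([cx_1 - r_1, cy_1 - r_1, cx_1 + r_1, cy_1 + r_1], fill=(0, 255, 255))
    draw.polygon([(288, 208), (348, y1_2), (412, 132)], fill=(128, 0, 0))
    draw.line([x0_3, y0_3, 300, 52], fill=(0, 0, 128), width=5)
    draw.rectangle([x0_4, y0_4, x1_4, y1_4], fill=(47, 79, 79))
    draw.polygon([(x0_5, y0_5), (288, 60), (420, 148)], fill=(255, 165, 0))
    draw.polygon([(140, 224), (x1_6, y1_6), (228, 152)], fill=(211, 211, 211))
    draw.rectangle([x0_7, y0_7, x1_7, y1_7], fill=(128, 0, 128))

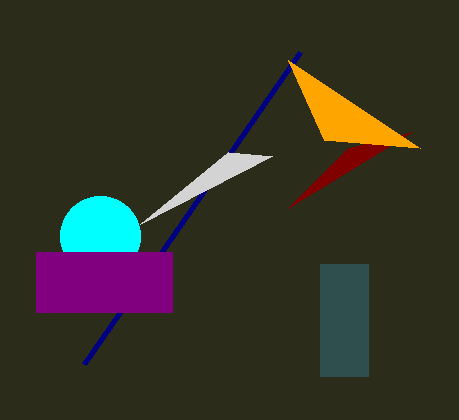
cx_1 = 100, cy_1 = 236, r_1 = 40, y1_2 = 148, x0_3 = 84, y0_3 = 364, x0_4 = 320, y0_4 = 264, x1_4 = 368, y1_4 = 376, x0_5 = 324, y0_5 = 140, x1_6 = 272, y1_6 = 156, x0_7 = 36, y0_7 = 252, x1_7 = 172, y1_7 = 312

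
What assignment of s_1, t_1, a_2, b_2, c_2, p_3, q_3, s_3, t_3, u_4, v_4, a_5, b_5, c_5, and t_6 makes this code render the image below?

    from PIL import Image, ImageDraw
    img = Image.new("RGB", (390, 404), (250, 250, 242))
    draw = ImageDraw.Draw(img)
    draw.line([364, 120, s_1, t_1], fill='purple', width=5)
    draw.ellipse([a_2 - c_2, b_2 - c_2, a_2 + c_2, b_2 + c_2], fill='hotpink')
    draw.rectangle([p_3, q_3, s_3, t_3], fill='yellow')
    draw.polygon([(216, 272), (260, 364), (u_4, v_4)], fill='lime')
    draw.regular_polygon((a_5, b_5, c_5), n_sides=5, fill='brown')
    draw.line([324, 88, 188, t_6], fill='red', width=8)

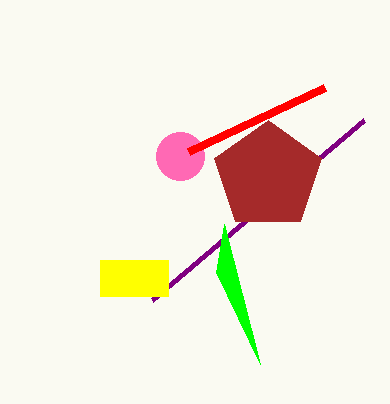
s_1 = 152, t_1 = 300, a_2 = 180, b_2 = 156, c_2 = 24, p_3 = 100, q_3 = 260, s_3 = 168, t_3 = 296, u_4 = 224, v_4 = 224, a_5 = 268, b_5 = 176, c_5 = 56, t_6 = 152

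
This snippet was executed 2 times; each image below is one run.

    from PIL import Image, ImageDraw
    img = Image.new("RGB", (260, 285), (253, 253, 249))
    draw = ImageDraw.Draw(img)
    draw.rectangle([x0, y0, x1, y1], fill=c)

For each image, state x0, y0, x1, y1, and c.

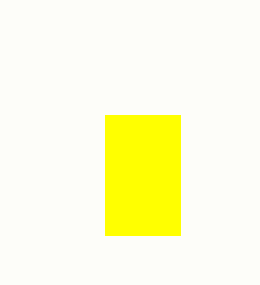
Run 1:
x0 = 105; y0 = 115; x1 = 180; y1 = 235; c = 'yellow'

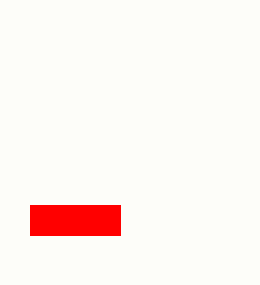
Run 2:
x0 = 30, y0 = 205, x1 = 120, y1 = 235, c = 'red'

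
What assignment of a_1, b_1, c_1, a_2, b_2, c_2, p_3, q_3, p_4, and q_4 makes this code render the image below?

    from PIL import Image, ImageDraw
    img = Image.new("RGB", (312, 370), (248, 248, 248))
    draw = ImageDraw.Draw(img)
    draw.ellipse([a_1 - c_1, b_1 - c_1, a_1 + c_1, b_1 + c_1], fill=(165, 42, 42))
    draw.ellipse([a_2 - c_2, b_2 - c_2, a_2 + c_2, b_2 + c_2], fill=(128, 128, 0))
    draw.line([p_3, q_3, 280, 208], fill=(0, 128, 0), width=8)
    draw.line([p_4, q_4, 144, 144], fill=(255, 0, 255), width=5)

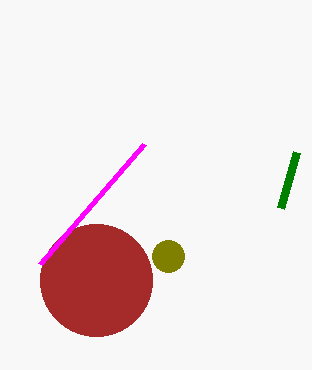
a_1 = 96
b_1 = 280
c_1 = 56
a_2 = 168
b_2 = 256
c_2 = 16
p_3 = 296
q_3 = 152
p_4 = 40
q_4 = 264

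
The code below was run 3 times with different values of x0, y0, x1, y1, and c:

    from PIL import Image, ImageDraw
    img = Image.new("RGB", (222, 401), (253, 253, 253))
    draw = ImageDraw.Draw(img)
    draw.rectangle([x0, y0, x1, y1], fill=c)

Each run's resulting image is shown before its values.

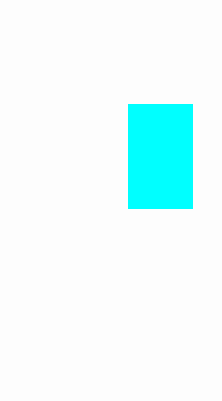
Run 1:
x0 = 128; y0 = 104; x1 = 192; y1 = 208; c = 'cyan'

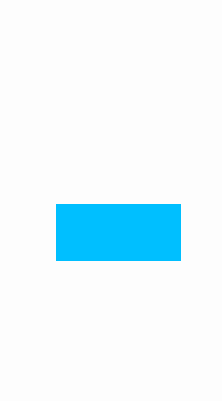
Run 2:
x0 = 56; y0 = 204; x1 = 180; y1 = 260; c = 'deepskyblue'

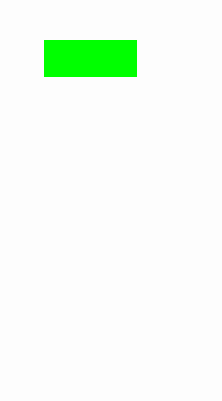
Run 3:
x0 = 44
y0 = 40
x1 = 136
y1 = 76
c = 'lime'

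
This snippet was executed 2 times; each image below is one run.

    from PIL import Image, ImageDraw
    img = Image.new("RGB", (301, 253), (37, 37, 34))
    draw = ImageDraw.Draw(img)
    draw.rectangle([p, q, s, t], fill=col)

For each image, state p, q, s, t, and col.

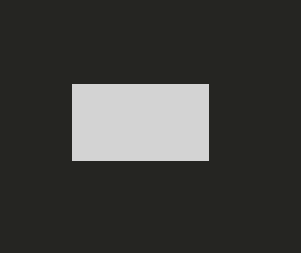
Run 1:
p = 72, q = 84, s = 208, t = 160, col = 'lightgray'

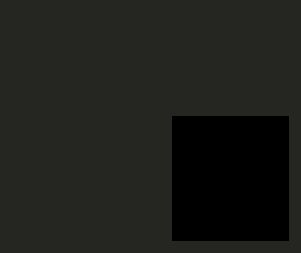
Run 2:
p = 172, q = 116, s = 288, t = 240, col = 'black'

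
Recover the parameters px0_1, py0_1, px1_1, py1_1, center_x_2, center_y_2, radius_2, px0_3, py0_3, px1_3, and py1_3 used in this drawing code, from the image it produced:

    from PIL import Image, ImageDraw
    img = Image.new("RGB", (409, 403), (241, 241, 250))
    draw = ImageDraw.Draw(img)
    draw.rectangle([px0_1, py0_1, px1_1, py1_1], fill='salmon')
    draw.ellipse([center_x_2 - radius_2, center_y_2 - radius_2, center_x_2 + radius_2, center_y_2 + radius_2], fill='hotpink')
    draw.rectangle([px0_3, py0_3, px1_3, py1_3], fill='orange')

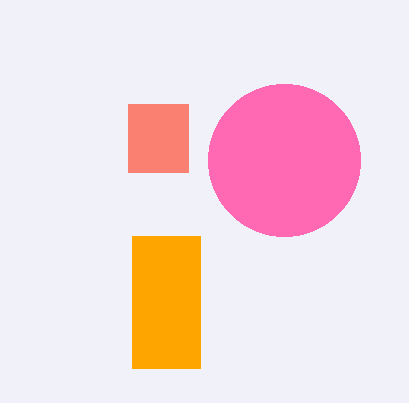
px0_1 = 128, py0_1 = 104, px1_1 = 188, py1_1 = 172, center_x_2 = 284, center_y_2 = 160, radius_2 = 76, px0_3 = 132, py0_3 = 236, px1_3 = 200, py1_3 = 368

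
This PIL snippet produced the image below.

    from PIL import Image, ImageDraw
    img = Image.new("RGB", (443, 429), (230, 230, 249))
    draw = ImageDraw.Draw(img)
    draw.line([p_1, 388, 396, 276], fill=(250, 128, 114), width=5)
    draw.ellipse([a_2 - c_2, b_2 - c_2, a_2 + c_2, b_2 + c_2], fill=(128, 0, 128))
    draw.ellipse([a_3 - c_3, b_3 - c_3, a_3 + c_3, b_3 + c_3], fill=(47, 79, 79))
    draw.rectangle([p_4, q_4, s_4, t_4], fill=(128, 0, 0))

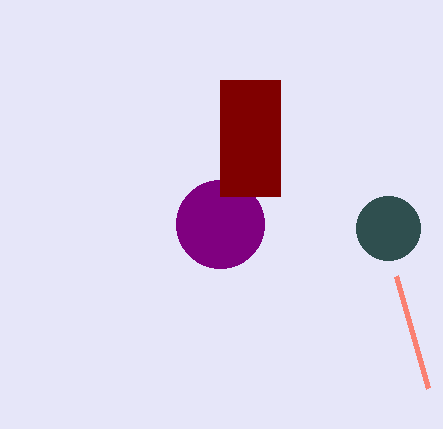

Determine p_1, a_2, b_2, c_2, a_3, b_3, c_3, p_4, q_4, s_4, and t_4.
p_1 = 428
a_2 = 220
b_2 = 224
c_2 = 44
a_3 = 388
b_3 = 228
c_3 = 32
p_4 = 220
q_4 = 80
s_4 = 280
t_4 = 196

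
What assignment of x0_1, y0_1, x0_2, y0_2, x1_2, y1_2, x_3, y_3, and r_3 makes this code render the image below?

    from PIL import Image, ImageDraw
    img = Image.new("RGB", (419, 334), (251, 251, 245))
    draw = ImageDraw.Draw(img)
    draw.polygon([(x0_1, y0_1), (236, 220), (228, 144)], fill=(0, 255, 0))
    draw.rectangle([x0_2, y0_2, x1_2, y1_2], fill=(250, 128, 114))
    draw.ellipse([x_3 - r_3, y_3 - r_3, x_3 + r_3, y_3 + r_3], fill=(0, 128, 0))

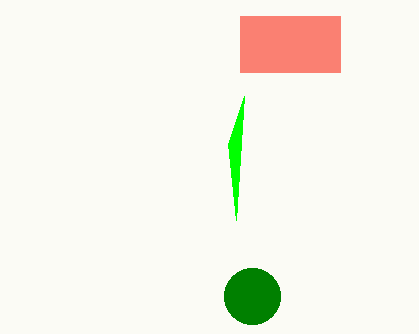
x0_1 = 244; y0_1 = 96; x0_2 = 240; y0_2 = 16; x1_2 = 340; y1_2 = 72; x_3 = 252; y_3 = 296; r_3 = 28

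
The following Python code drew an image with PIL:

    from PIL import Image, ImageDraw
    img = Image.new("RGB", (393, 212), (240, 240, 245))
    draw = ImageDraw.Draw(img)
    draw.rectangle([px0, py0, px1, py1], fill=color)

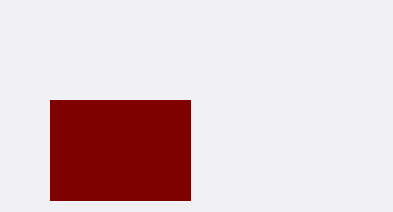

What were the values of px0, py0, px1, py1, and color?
px0 = 50; py0 = 100; px1 = 190; py1 = 200; color = 'maroon'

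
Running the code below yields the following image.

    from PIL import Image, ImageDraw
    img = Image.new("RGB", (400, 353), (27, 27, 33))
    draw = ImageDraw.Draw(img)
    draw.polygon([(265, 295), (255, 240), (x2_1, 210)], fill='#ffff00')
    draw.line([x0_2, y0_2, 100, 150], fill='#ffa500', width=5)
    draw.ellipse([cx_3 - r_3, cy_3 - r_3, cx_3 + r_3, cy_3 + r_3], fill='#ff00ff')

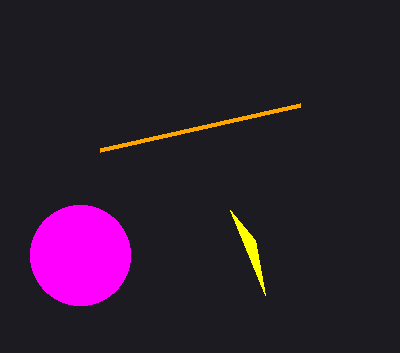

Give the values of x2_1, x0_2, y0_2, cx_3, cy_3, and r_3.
x2_1 = 230
x0_2 = 300
y0_2 = 105
cx_3 = 80
cy_3 = 255
r_3 = 50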